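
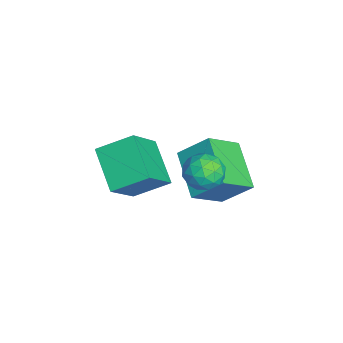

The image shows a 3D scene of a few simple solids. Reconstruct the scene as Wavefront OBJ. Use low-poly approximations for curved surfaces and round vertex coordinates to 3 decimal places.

v -1.427 0.509 0.704
v -1.168 1.68 1.808
v -2.187 1.744 -0.429
v -1.928 2.915 0.675
v 0.528 0.905 -0.175
v 0.787 2.076 0.929
v -0.232 2.14 -1.308
v 0.027 3.311 -0.204
v 1.566 1.969 2.537
v 2.014 1.858 3.254
v 1.666 0.622 2.266
v 2.114 0.511 2.983
v 1.287 0.71 3.024
v 1.225 1.543 3.191
v 2.455 0.937 2.329
v 2.393 1.77 2.496
v 2.563 1.22 3.125
v 1.841 1.08 3.554
v 1.839 1.4 1.966
v 1.117 1.26 2.395
v 1.781 2.032 2.919
v 1.899 0.448 2.601
v 1.413 0.565 2.625
v 1.676 0.5 3.046
v 1.318 1.847 2.883
v 1.581 1.782 3.304
v 1.153 1.107 3.168
v 2.099 0.698 2.216
v 2.362 0.633 2.637
v 2.004 1.98 2.474
v 2.267 1.915 2.895
v 2.527 1.373 2.352
v 2.367 1.592 3.265
v 2.426 0.8 3.105
v 2.626 1.05 2.721
v 2.59 1.54 2.819
v 1.943 1.51 3.517
v 2.001 0.718 3.358
v 1.515 0.835 3.382
v 1.479 1.324 3.48
v 2.265 1.135 3.441
v 1.679 1.762 2.162
v 1.737 0.97 2.003
v 2.201 1.156 2.04
v 2.165 1.645 2.138
v 1.254 1.68 2.415
v 1.313 0.888 2.255
v 1.09 0.94 2.701
v 1.054 1.43 2.799
v 1.415 1.345 2.079
v 2.063 -1.329 1.669
v 0.458 -1.805 2.611
v 2.089 0.053 2.413
v 0.484 -0.423 3.354
v 3.216 -2.177 3.206
v 1.611 -2.653 4.147
v 3.242 -0.795 3.949
v 1.637 -1.271 4.891
f 2 4 1
f 5 2 1
f 1 4 3
f 3 5 1
f 2 8 4
f 6 2 5
f 6 8 2
f 4 8 3
f 7 5 3
f 3 8 7
f 7 6 5
f 8 6 7
f 9 46 25
f 46 20 49
f 25 49 14
f 46 49 25
f 9 25 21
f 25 14 26
f 21 26 10
f 25 26 21
f 9 21 30
f 21 10 31
f 30 31 16
f 21 31 30
f 9 30 42
f 30 16 45
f 42 45 19
f 30 45 42
f 9 42 46
f 42 19 50
f 46 50 20
f 42 50 46
f 10 26 37
f 26 14 40
f 37 40 18
f 26 40 37
f 14 49 27
f 49 20 48
f 27 48 13
f 49 48 27
f 20 50 47
f 50 19 43
f 47 43 11
f 50 43 47
f 19 45 44
f 45 16 32
f 44 32 15
f 45 32 44
f 16 31 36
f 31 10 33
f 36 33 17
f 31 33 36
f 12 38 24
f 38 18 39
f 24 39 13
f 38 39 24
f 12 24 22
f 24 13 23
f 22 23 11
f 24 23 22
f 12 22 29
f 22 11 28
f 29 28 15
f 22 28 29
f 12 29 34
f 29 15 35
f 34 35 17
f 29 35 34
f 12 34 38
f 34 17 41
f 38 41 18
f 34 41 38
f 13 39 27
f 39 18 40
f 27 40 14
f 39 40 27
f 11 23 47
f 23 13 48
f 47 48 20
f 23 48 47
f 15 28 44
f 28 11 43
f 44 43 19
f 28 43 44
f 17 35 36
f 35 15 32
f 36 32 16
f 35 32 36
f 18 41 37
f 41 17 33
f 37 33 10
f 41 33 37
f 52 54 51
f 55 52 51
f 51 54 53
f 53 55 51
f 52 58 54
f 56 52 55
f 56 58 52
f 54 58 53
f 57 55 53
f 53 58 57
f 57 56 55
f 58 56 57



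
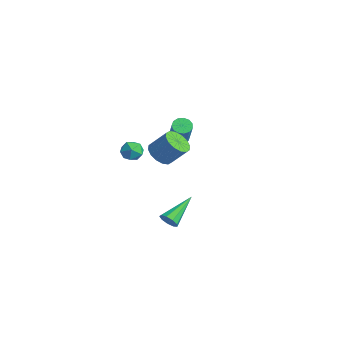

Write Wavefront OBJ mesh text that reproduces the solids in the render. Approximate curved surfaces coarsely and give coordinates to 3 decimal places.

v -2.143 -1.401 -1.349
v -1.711 -1.498 -1.924
v -2.949 -2.102 -1.836
v -2.517 -2.199 -2.411
v -2.334 -2.481 -1.768
v -1.836 -2.047 -1.467
v -2.824 -1.553 -2.293
v -2.326 -1.119 -1.992
v -2.132 -1.592 -2.507
v -1.829 -2.166 -2.182
v -2.831 -1.434 -1.578
v -2.528 -2.008 -1.253
v -3.784 1.698 -2.598
v -3.347 1.569 -2.94
v -2.138 1.174 -1.244
v -2.576 1.302 -0.902
v -3.326 1.884 -2.881
v -2.117 1.489 -1.185
v -3.451 2.14 -2.733
v -2.242 1.745 -1.036
v -3.682 2.255 -2.541
v -2.473 1.86 -0.845
v -3.945 2.194 -2.368
v -2.736 1.799 -0.672
v -4.157 1.975 -2.268
v -2.949 1.579 -0.572
v -4.251 1.668 -2.273
v -3.043 1.272 -0.576
v -4.197 1.37 -2.381
v -2.988 0.975 -0.684
v -4.012 1.176 -2.558
v -2.803 0.781 -0.861
v -3.754 1.148 -2.748
v -2.546 0.753 -1.051
v -3.506 1.295 -2.89
v -2.298 0.899 -1.194
v 3.914 -2.802 -3.324
v 4.253 -2.487 -3.639
v 3.266 -1.178 -2.396
v 3.913 -2.525 -3.811
v 3.573 -2.692 -3.755
v 3.393 -2.911 -3.497
v 3.457 -3.079 -3.159
v 3.734 -3.118 -2.898
v 4.096 -3.008 -2.836
v 4.373 -2.802 -3.003
v 4.435 -2.596 -3.32
v -1.721 -0.443 -2.149
v -0.964 -0.692 -2.417
v -0.343 0.034 -1.34
v -1.099 0.283 -1.071
v -1.04 -0.318 -2.625
v -0.419 0.408 -1.548
v -1.298 0.022 -2.706
v -0.677 0.749 -1.629
v -1.67 0.238 -2.637
v -1.048 0.964 -1.56
v -2.055 0.271 -2.438
v -1.433 0.998 -1.361
v -2.35 0.113 -2.161
v -1.729 0.839 -1.083
v -2.477 -0.194 -1.88
v -1.856 0.532 -0.803
v -2.401 -0.568 -1.672
v -1.78 0.158 -0.595
v -2.143 -0.909 -1.591
v -1.522 -0.182 -0.514
v -1.772 -1.124 -1.66
v -1.15 -0.398 -0.583
v -1.387 -1.158 -1.859
v -0.765 -0.431 -0.782
v -1.091 -0.999 -2.137
v -0.47 -0.273 -1.059
f 1 12 6
f 1 6 2
f 1 2 8
f 1 8 11
f 1 11 12
f 2 6 10
f 6 12 5
f 12 11 3
f 11 8 7
f 8 2 9
f 4 10 5
f 4 5 3
f 4 3 7
f 4 7 9
f 4 9 10
f 5 10 6
f 3 5 12
f 7 3 11
f 9 7 8
f 10 9 2
f 14 13 17
f 14 17 15
f 15 17 18
f 15 18 16
f 17 13 19
f 17 19 18
f 18 19 20
f 18 20 16
f 19 13 21
f 19 21 20
f 20 21 22
f 20 22 16
f 21 13 23
f 21 23 22
f 22 23 24
f 22 24 16
f 23 13 25
f 23 25 24
f 24 25 26
f 24 26 16
f 25 13 27
f 25 27 26
f 26 27 28
f 26 28 16
f 27 13 29
f 27 29 28
f 28 29 30
f 28 30 16
f 29 13 31
f 29 31 30
f 30 31 32
f 30 32 16
f 31 13 33
f 31 33 32
f 32 33 34
f 32 34 16
f 33 13 35
f 33 35 34
f 34 35 36
f 34 36 16
f 35 13 14
f 35 14 36
f 36 14 15
f 36 15 16
f 38 37 40
f 38 40 39
f 40 37 41
f 40 41 39
f 41 37 42
f 41 42 39
f 42 37 43
f 42 43 39
f 43 37 44
f 43 44 39
f 44 37 45
f 44 45 39
f 45 37 46
f 45 46 39
f 46 37 47
f 46 47 39
f 47 37 38
f 47 38 39
f 49 48 52
f 49 52 50
f 50 52 53
f 50 53 51
f 52 48 54
f 52 54 53
f 53 54 55
f 53 55 51
f 54 48 56
f 54 56 55
f 55 56 57
f 55 57 51
f 56 48 58
f 56 58 57
f 57 58 59
f 57 59 51
f 58 48 60
f 58 60 59
f 59 60 61
f 59 61 51
f 60 48 62
f 60 62 61
f 61 62 63
f 61 63 51
f 62 48 64
f 62 64 63
f 63 64 65
f 63 65 51
f 64 48 66
f 64 66 65
f 65 66 67
f 65 67 51
f 66 48 68
f 66 68 67
f 67 68 69
f 67 69 51
f 68 48 70
f 68 70 69
f 69 70 71
f 69 71 51
f 70 48 72
f 70 72 71
f 71 72 73
f 71 73 51
f 72 48 49
f 72 49 73
f 73 49 50
f 73 50 51



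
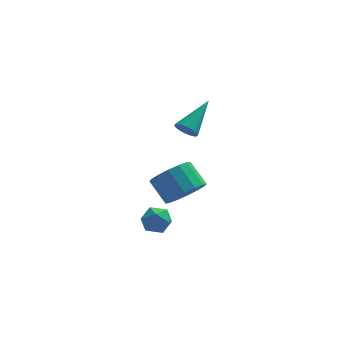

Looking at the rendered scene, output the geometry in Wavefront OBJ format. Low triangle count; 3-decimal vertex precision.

v 0.583 -3.044 -0.08
v 1.195 -3.171 -0.594
v 1.105 -3.909 0.754
v 1.717 -4.036 0.24
v 1.652 -3.326 0.624
v 1.329 -2.792 0.108
v 0.971 -4.288 0.052
v 0.648 -3.754 -0.464
v 1.435 -3.94 -0.513
v 1.855 -3.346 -0.16
v 0.445 -3.734 0.32
v 0.865 -3.14 0.673
v 2.546 -2.347 1.019
v 2.925 -2.955 1.84
v 2.214 -2.101 2.802
v 1.834 -1.493 1.981
v 3.312 -2.551 1.767
v 2.601 -1.697 2.729
v 3.493 -2.092 1.493
v 2.782 -1.238 2.455
v 3.421 -1.702 1.093
v 2.71 -0.847 2.055
v 3.114 -1.484 0.672
v 2.403 -0.63 1.634
v 2.655 -1.498 0.345
v 1.943 -0.643 1.307
v 2.166 -1.739 0.198
v 1.455 -0.885 1.16
v 1.779 -2.143 0.271
v 1.068 -1.289 1.233
v 1.598 -2.602 0.545
v 0.887 -1.748 1.507
v 1.67 -2.993 0.945
v 0.959 -2.138 1.907
v 1.977 -3.21 1.366
v 1.266 -2.356 2.328
v 2.437 -3.197 1.693
v 1.725 -2.342 2.655
v 2.719 2.107 2.535
v 3.11 2.217 2.028
v 3.861 3.533 3.725
v 2.901 2.414 1.992
v 2.656 2.55 2.064
v 2.424 2.599 2.229
v 2.25 2.55 2.455
v 2.169 2.413 2.697
v 2.197 2.216 2.907
v 2.328 1.997 3.043
v 2.537 1.8 3.078
v 2.782 1.664 3.007
v 3.014 1.615 2.841
v 3.188 1.664 2.615
v 3.269 1.801 2.374
v 3.241 1.998 2.164
f 1 12 6
f 1 6 2
f 1 2 8
f 1 8 11
f 1 11 12
f 2 6 10
f 6 12 5
f 12 11 3
f 11 8 7
f 8 2 9
f 4 10 5
f 4 5 3
f 4 3 7
f 4 7 9
f 4 9 10
f 5 10 6
f 3 5 12
f 7 3 11
f 9 7 8
f 10 9 2
f 14 13 17
f 14 17 15
f 15 17 18
f 15 18 16
f 17 13 19
f 17 19 18
f 18 19 20
f 18 20 16
f 19 13 21
f 19 21 20
f 20 21 22
f 20 22 16
f 21 13 23
f 21 23 22
f 22 23 24
f 22 24 16
f 23 13 25
f 23 25 24
f 24 25 26
f 24 26 16
f 25 13 27
f 25 27 26
f 26 27 28
f 26 28 16
f 27 13 29
f 27 29 28
f 28 29 30
f 28 30 16
f 29 13 31
f 29 31 30
f 30 31 32
f 30 32 16
f 31 13 33
f 31 33 32
f 32 33 34
f 32 34 16
f 33 13 35
f 33 35 34
f 34 35 36
f 34 36 16
f 35 13 37
f 35 37 36
f 36 37 38
f 36 38 16
f 37 13 14
f 37 14 38
f 38 14 15
f 38 15 16
f 40 39 42
f 40 42 41
f 42 39 43
f 42 43 41
f 43 39 44
f 43 44 41
f 44 39 45
f 44 45 41
f 45 39 46
f 45 46 41
f 46 39 47
f 46 47 41
f 47 39 48
f 47 48 41
f 48 39 49
f 48 49 41
f 49 39 50
f 49 50 41
f 50 39 51
f 50 51 41
f 51 39 52
f 51 52 41
f 52 39 53
f 52 53 41
f 53 39 54
f 53 54 41
f 54 39 40
f 54 40 41



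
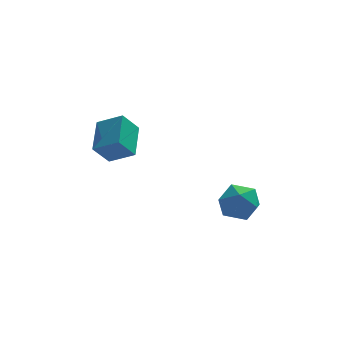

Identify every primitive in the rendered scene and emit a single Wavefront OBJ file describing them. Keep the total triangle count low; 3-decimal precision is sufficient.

v -5.129 -0.015 3.641
v -3.922 -0.564 4.363
v -4.764 1.78 4.394
v -3.556 1.231 5.115
v -4.324 0.289 2.525
v -3.116 -0.26 3.246
v -3.958 2.084 3.277
v -2.751 1.535 3.999
v 2.299 0.805 -0.425
v 2.953 -0.05 -0.928
v 0.867 -0.45 -0.152
v 1.521 -1.305 -0.655
v 1.831 -0.866 0.404
v 2.716 -0.09 0.236
v 1.104 -0.41 -1.316
v 1.989 0.366 -1.484
v 2.214 -0.801 -1.478
v 2.664 -1.083 -0.415
v 1.156 0.583 -0.665
v 1.606 0.301 0.398
f 2 4 1
f 5 2 1
f 1 4 3
f 3 5 1
f 2 8 4
f 6 2 5
f 6 8 2
f 4 8 3
f 7 5 3
f 3 8 7
f 7 6 5
f 8 6 7
f 9 20 14
f 9 14 10
f 9 10 16
f 9 16 19
f 9 19 20
f 10 14 18
f 14 20 13
f 20 19 11
f 19 16 15
f 16 10 17
f 12 18 13
f 12 13 11
f 12 11 15
f 12 15 17
f 12 17 18
f 13 18 14
f 11 13 20
f 15 11 19
f 17 15 16
f 18 17 10



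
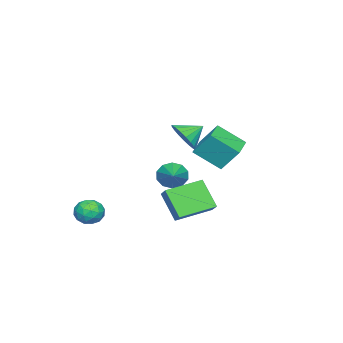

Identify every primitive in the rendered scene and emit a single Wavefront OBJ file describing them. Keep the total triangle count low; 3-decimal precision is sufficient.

v 3.36 -2.346 -0.62
v 3.88 -2.395 -1.332
v 3.92 -3.565 -0.128
v 4.44 -3.614 -0.84
v 4.578 -2.986 -0.234
v 4.232 -2.233 -0.539
v 3.568 -3.727 -0.921
v 3.222 -2.974 -1.226
v 4.008 -3.249 -1.518
v 4.633 -2.791 -1.094
v 3.167 -3.169 -0.366
v 3.792 -2.711 0.058
v 3.571 -2.263 -1.019
v 4.229 -3.697 -0.441
v 4.31 -3.328 -0.085
v 4.616 -3.356 -0.503
v 3.778 -2.168 -0.553
v 4.084 -2.197 -0.972
v 4.494 -2.544 -0.326
v 3.716 -3.763 -0.488
v 4.022 -3.792 -0.907
v 3.184 -2.604 -0.957
v 3.49 -2.632 -1.375
v 3.306 -3.416 -1.134
v 3.952 -2.794 -1.547
v 4.281 -3.511 -1.258
v 3.768 -3.577 -1.306
v 3.565 -3.134 -1.485
v 4.319 -2.525 -1.298
v 4.648 -3.241 -1.009
v 4.729 -2.872 -0.653
v 4.526 -2.429 -0.831
v 4.395 -3.027 -1.407
v 3.152 -2.719 -0.451
v 3.481 -3.435 -0.162
v 3.274 -3.531 -0.629
v 3.071 -3.088 -0.807
v 3.519 -2.449 -0.202
v 3.848 -3.166 0.087
v 4.235 -2.826 0.025
v 4.032 -2.383 -0.154
v 3.405 -2.933 -0.053
v 2.941 1.52 -0.923
v 2.439 0.478 0.634
v 1.387 2.924 -0.485
v 0.885 1.882 1.073
v 3.635 2.098 -0.313
v 3.133 1.056 1.245
v 2.081 3.502 0.126
v 1.579 2.46 1.683
v -1.178 -0.558 0.526
v -0.718 -0.918 -0.158
v 0.558 0.318 1.234
v -0.904 -0.419 -0.32
v -1.194 0.027 -0.158
v -1.479 0.249 0.265
v -1.649 0.163 0.788
v -1.639 -0.198 1.21
v -1.453 -0.697 1.372
v -1.162 -1.143 1.21
v -0.877 -1.365 0.787
v -0.708 -1.279 0.264
v -3.296 -0.878 2.627
v -2.522 -0.096 2.632
v -4.124 -0.062 3.353
v -2.756 0.005 2.253
v -3.084 -0.047 1.937
v -3.448 -0.243 1.742
v -3.786 -0.548 1.699
v -4.039 -0.91 1.816
v -4.164 -1.266 2.074
v -4.139 -1.556 2.428
v -3.968 -1.728 2.815
v -3.681 -1.753 3.171
v -3.327 -1.627 3.432
v -2.968 -1.371 3.554
v -2.666 -1.03 3.516
v -2.473 -0.662 3.324
v -2.422 -0.332 3.011
v -0.08 3.169 2.758
v 0.314 1.723 3.877
v -0.146 4.16 4.063
v 0.249 2.715 5.182
v 1.531 3.485 2.598
v 1.926 2.04 3.717
v 1.466 4.477 3.903
v 1.86 3.031 5.022
f 1 38 17
f 38 12 41
f 17 41 6
f 38 41 17
f 1 17 13
f 17 6 18
f 13 18 2
f 17 18 13
f 1 13 22
f 13 2 23
f 22 23 8
f 13 23 22
f 1 22 34
f 22 8 37
f 34 37 11
f 22 37 34
f 1 34 38
f 34 11 42
f 38 42 12
f 34 42 38
f 2 18 29
f 18 6 32
f 29 32 10
f 18 32 29
f 6 41 19
f 41 12 40
f 19 40 5
f 41 40 19
f 12 42 39
f 42 11 35
f 39 35 3
f 42 35 39
f 11 37 36
f 37 8 24
f 36 24 7
f 37 24 36
f 8 23 28
f 23 2 25
f 28 25 9
f 23 25 28
f 4 30 16
f 30 10 31
f 16 31 5
f 30 31 16
f 4 16 14
f 16 5 15
f 14 15 3
f 16 15 14
f 4 14 21
f 14 3 20
f 21 20 7
f 14 20 21
f 4 21 26
f 21 7 27
f 26 27 9
f 21 27 26
f 4 26 30
f 26 9 33
f 30 33 10
f 26 33 30
f 5 31 19
f 31 10 32
f 19 32 6
f 31 32 19
f 3 15 39
f 15 5 40
f 39 40 12
f 15 40 39
f 7 20 36
f 20 3 35
f 36 35 11
f 20 35 36
f 9 27 28
f 27 7 24
f 28 24 8
f 27 24 28
f 10 33 29
f 33 9 25
f 29 25 2
f 33 25 29
f 44 46 43
f 47 44 43
f 43 46 45
f 45 47 43
f 44 50 46
f 48 44 47
f 48 50 44
f 46 50 45
f 49 47 45
f 45 50 49
f 49 48 47
f 50 48 49
f 52 51 54
f 52 54 53
f 54 51 55
f 54 55 53
f 55 51 56
f 55 56 53
f 56 51 57
f 56 57 53
f 57 51 58
f 57 58 53
f 58 51 59
f 58 59 53
f 59 51 60
f 59 60 53
f 60 51 61
f 60 61 53
f 61 51 62
f 61 62 53
f 62 51 52
f 62 52 53
f 64 63 66
f 64 66 65
f 66 63 67
f 66 67 65
f 67 63 68
f 67 68 65
f 68 63 69
f 68 69 65
f 69 63 70
f 69 70 65
f 70 63 71
f 70 71 65
f 71 63 72
f 71 72 65
f 72 63 73
f 72 73 65
f 73 63 74
f 73 74 65
f 74 63 75
f 74 75 65
f 75 63 76
f 75 76 65
f 76 63 77
f 76 77 65
f 77 63 78
f 77 78 65
f 78 63 79
f 78 79 65
f 79 63 64
f 79 64 65
f 81 83 80
f 84 81 80
f 80 83 82
f 82 84 80
f 81 87 83
f 85 81 84
f 85 87 81
f 83 87 82
f 86 84 82
f 82 87 86
f 86 85 84
f 87 85 86



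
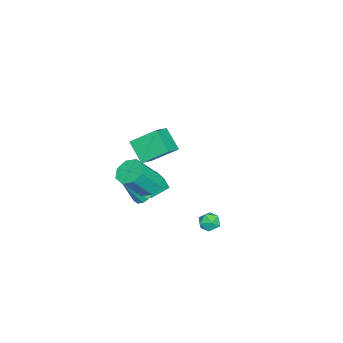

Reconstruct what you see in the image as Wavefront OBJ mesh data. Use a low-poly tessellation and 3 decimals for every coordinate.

v 0.672 -2.019 -2.198
v 1.33 -2.128 -2.831
v 1.488 -2.981 -1.182
v 1.464 -1.747 -2.578
v 1.386 -1.439 -2.223
v 1.116 -1.287 -1.861
v 0.727 -1.33 -1.59
v 0.323 -1.558 -1.481
v 0.013 -1.91 -1.565
v -0.121 -2.29 -1.817
v -0.043 -2.598 -2.172
v 0.227 -2.751 -2.534
v 0.616 -2.707 -2.805
v 1.02 -2.479 -2.914
v 1.687 -1.306 -0.59
v 2.467 -0.798 -0.825
v 3.474 -1.587 0.815
v 2.693 -2.094 1.05
v 2.018 -0.431 -0.373
v 3.025 -1.22 1.267
v 1.375 -0.577 -0.049
v 2.382 -1.365 1.592
v 0.915 -1.149 -0.041
v 1.922 -1.938 1.599
v 0.906 -1.813 -0.355
v 1.913 -2.602 1.285
v 1.355 -2.18 -0.807
v 2.362 -2.969 0.833
v 1.998 -2.035 -1.132
v 3.005 -2.823 0.509
v 2.458 -1.462 -1.139
v 3.465 -2.251 0.501
v 3.046 -1.931 3.91
v 2.658 -0.448 4.982
v 1.789 -1.778 3.244
v 1.402 -0.296 4.316
v 3.738 -0.964 2.824
v 3.351 0.518 3.896
v 2.482 -0.812 2.158
v 2.094 0.671 3.23
v -2.344 -3.13 -4.722
v -2.109 -3.4 -3.746
v -3.307 -2.289 -4.259
v -3.072 -2.559 -3.282
v -1.668 -2.381 -4.678
v -1.433 -2.651 -3.701
v -2.631 -1.54 -4.214
v -2.396 -1.81 -3.238
v 1.976 3.119 -2.993
v 2.444 2.596 -3.215
v 1.256 2.284 -2.545
v 1.724 1.761 -2.767
v 1.913 2.215 -2.22
v 2.358 2.732 -2.497
v 1.342 2.148 -3.263
v 1.787 2.665 -3.54
v 2.052 1.996 -3.382
v 2.405 2.038 -2.738
v 1.295 2.842 -3.022
v 1.648 2.884 -2.378
f 2 1 4
f 2 4 3
f 4 1 5
f 4 5 3
f 5 1 6
f 5 6 3
f 6 1 7
f 6 7 3
f 7 1 8
f 7 8 3
f 8 1 9
f 8 9 3
f 9 1 10
f 9 10 3
f 10 1 11
f 10 11 3
f 11 1 12
f 11 12 3
f 12 1 13
f 12 13 3
f 13 1 14
f 13 14 3
f 14 1 2
f 14 2 3
f 16 15 19
f 16 19 17
f 17 19 20
f 17 20 18
f 19 15 21
f 19 21 20
f 20 21 22
f 20 22 18
f 21 15 23
f 21 23 22
f 22 23 24
f 22 24 18
f 23 15 25
f 23 25 24
f 24 25 26
f 24 26 18
f 25 15 27
f 25 27 26
f 26 27 28
f 26 28 18
f 27 15 29
f 27 29 28
f 28 29 30
f 28 30 18
f 29 15 31
f 29 31 30
f 30 31 32
f 30 32 18
f 31 15 16
f 31 16 32
f 32 16 17
f 32 17 18
f 34 36 33
f 37 34 33
f 33 36 35
f 35 37 33
f 34 40 36
f 38 34 37
f 38 40 34
f 36 40 35
f 39 37 35
f 35 40 39
f 39 38 37
f 40 38 39
f 42 44 41
f 45 42 41
f 41 44 43
f 43 45 41
f 42 48 44
f 46 42 45
f 46 48 42
f 44 48 43
f 47 45 43
f 43 48 47
f 47 46 45
f 48 46 47
f 49 60 54
f 49 54 50
f 49 50 56
f 49 56 59
f 49 59 60
f 50 54 58
f 54 60 53
f 60 59 51
f 59 56 55
f 56 50 57
f 52 58 53
f 52 53 51
f 52 51 55
f 52 55 57
f 52 57 58
f 53 58 54
f 51 53 60
f 55 51 59
f 57 55 56
f 58 57 50



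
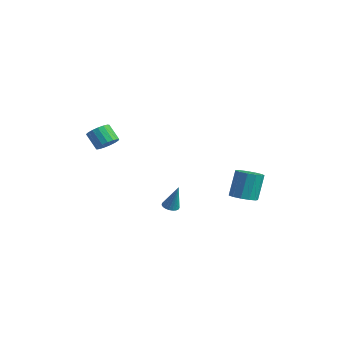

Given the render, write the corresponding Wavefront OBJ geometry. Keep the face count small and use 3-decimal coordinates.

v 0.361 0.393 -4.145
v 0.812 0.555 -4.289
v 0.779 0.607 -2.595
v 0.703 0.732 -4.284
v 0.534 0.85 -4.255
v 0.336 0.889 -4.207
v 0.142 0.843 -4.148
v -0.014 0.719 -4.089
v -0.105 0.538 -4.04
v -0.116 0.333 -4.009
v -0.044 0.138 -4.001
v 0.099 -0.013 -4.019
v 0.286 -0.093 -4.058
v 0.487 -0.089 -4.113
v 0.666 -0.002 -4.173
v 0.792 0.153 -4.228
v 0.844 0.35 -4.269
v 3.54 2.753 -3.069
v 4.335 2.9 -3.022
v 4.115 3.593 -1.464
v 3.32 3.447 -1.511
v 4.147 3.269 -3.213
v 3.928 3.963 -1.655
v 3.767 3.475 -3.358
v 3.547 4.169 -1.8
v 3.314 3.452 -3.412
v 3.094 4.145 -1.853
v 2.933 3.207 -3.356
v 2.713 3.9 -1.798
v 2.745 2.818 -3.21
v 2.525 3.511 -1.651
v 2.809 2.408 -3.019
v 2.589 3.102 -1.46
v 3.105 2.108 -2.844
v 2.885 2.802 -1.285
v 3.539 2.013 -2.74
v 3.32 2.707 -1.182
v 3.974 2.153 -2.741
v 3.754 2.847 -1.183
v 4.27 2.484 -2.846
v 4.051 3.177 -1.288
v -3.464 -0.749 -0.404
v -3.008 -0.437 0.057
v -3.84 -0.419 0.866
v -4.296 -0.731 0.404
v -3.158 -0.171 -0.103
v -3.99 -0.153 0.706
v -3.378 -0.038 -0.332
v -4.21 -0.02 0.477
v -3.618 -0.068 -0.578
v -4.449 -0.049 0.231
v -3.823 -0.253 -0.784
v -4.654 -0.235 0.025
v -3.945 -0.553 -0.903
v -4.776 -0.534 -0.094
v -3.957 -0.897 -0.908
v -4.789 -0.878 -0.099
v -3.857 -1.207 -0.797
v -4.688 -1.189 0.011
v -3.666 -1.413 -0.597
v -4.498 -1.395 0.212
v -3.43 -1.466 -0.352
v -4.261 -1.448 0.457
v -3.201 -1.356 -0.12
v -4.032 -1.337 0.689
v -3.032 -1.106 0.048
v -3.864 -1.088 0.857
v -2.963 -0.774 0.112
v -3.794 -0.756 0.92
f 2 1 4
f 2 4 3
f 4 1 5
f 4 5 3
f 5 1 6
f 5 6 3
f 6 1 7
f 6 7 3
f 7 1 8
f 7 8 3
f 8 1 9
f 8 9 3
f 9 1 10
f 9 10 3
f 10 1 11
f 10 11 3
f 11 1 12
f 11 12 3
f 12 1 13
f 12 13 3
f 13 1 14
f 13 14 3
f 14 1 15
f 14 15 3
f 15 1 16
f 15 16 3
f 16 1 17
f 16 17 3
f 17 1 2
f 17 2 3
f 19 18 22
f 19 22 20
f 20 22 23
f 20 23 21
f 22 18 24
f 22 24 23
f 23 24 25
f 23 25 21
f 24 18 26
f 24 26 25
f 25 26 27
f 25 27 21
f 26 18 28
f 26 28 27
f 27 28 29
f 27 29 21
f 28 18 30
f 28 30 29
f 29 30 31
f 29 31 21
f 30 18 32
f 30 32 31
f 31 32 33
f 31 33 21
f 32 18 34
f 32 34 33
f 33 34 35
f 33 35 21
f 34 18 36
f 34 36 35
f 35 36 37
f 35 37 21
f 36 18 38
f 36 38 37
f 37 38 39
f 37 39 21
f 38 18 40
f 38 40 39
f 39 40 41
f 39 41 21
f 40 18 19
f 40 19 41
f 41 19 20
f 41 20 21
f 43 42 46
f 43 46 44
f 44 46 47
f 44 47 45
f 46 42 48
f 46 48 47
f 47 48 49
f 47 49 45
f 48 42 50
f 48 50 49
f 49 50 51
f 49 51 45
f 50 42 52
f 50 52 51
f 51 52 53
f 51 53 45
f 52 42 54
f 52 54 53
f 53 54 55
f 53 55 45
f 54 42 56
f 54 56 55
f 55 56 57
f 55 57 45
f 56 42 58
f 56 58 57
f 57 58 59
f 57 59 45
f 58 42 60
f 58 60 59
f 59 60 61
f 59 61 45
f 60 42 62
f 60 62 61
f 61 62 63
f 61 63 45
f 62 42 64
f 62 64 63
f 63 64 65
f 63 65 45
f 64 42 66
f 64 66 65
f 65 66 67
f 65 67 45
f 66 42 68
f 66 68 67
f 67 68 69
f 67 69 45
f 68 42 43
f 68 43 69
f 69 43 44
f 69 44 45



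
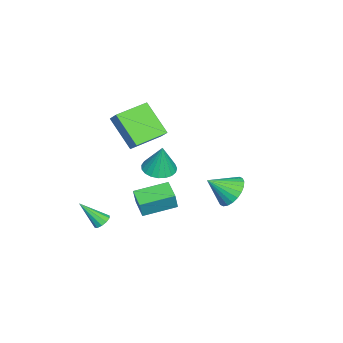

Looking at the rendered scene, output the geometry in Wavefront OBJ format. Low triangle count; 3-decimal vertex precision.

v -3.158 -1.939 -4.27
v -2.25 -1.76 -4.438
v -2.882 -1.681 -2.51
v -2.41 -1.404 -4.465
v -2.699 -1.141 -4.459
v -3.067 -1.015 -4.419
v -3.451 -1.05 -4.354
v -3.784 -1.238 -4.275
v -4.009 -1.547 -4.194
v -4.087 -1.924 -4.127
v -4.004 -2.304 -4.084
v -3.775 -2.62 -4.074
v -3.439 -2.819 -4.097
v -3.054 -2.865 -4.151
v -2.688 -2.752 -4.225
v -2.403 -2.497 -4.306
v -2.248 -2.146 -4.382
v 3.339 3.306 -0.807
v 3.925 3.919 -0.358
v 3.781 2.214 0.107
v 3.611 3.959 -0.158
v 3.255 3.899 -0.057
v 2.912 3.749 -0.07
v 2.634 3.532 -0.196
v 2.464 3.28 -0.414
v 2.426 3.032 -0.692
v 2.528 2.826 -0.988
v 2.753 2.692 -1.256
v 3.068 2.652 -1.456
v 3.423 2.712 -1.556
v 3.766 2.862 -1.543
v 4.044 3.079 -1.418
v 4.215 3.331 -1.199
v 4.252 3.579 -0.921
v 4.151 3.786 -0.626
v 2.879 -3.279 -4.483
v 3.367 -3.148 -4.411
v 3.001 -4.401 -3.237
v 3.188 -2.963 -4.228
v 2.892 -2.9 -4.142
v 2.591 -2.981 -4.186
v 2.4 -3.177 -4.343
v 2.392 -3.411 -4.554
v 2.57 -3.595 -4.737
v 2.867 -3.659 -4.823
v 3.168 -3.577 -4.779
v 3.359 -3.382 -4.622
v -0.331 -2.693 -1.116
v -1.172 -3.975 0.42
v -1.809 -1.484 -0.916
v -2.65 -2.766 0.619
v 0.13 -2.234 -0.479
v -0.711 -3.516 1.056
v -1.348 -1.025 -0.28
v -2.189 -2.307 1.256
v 2.969 -1.519 -2.65
v 3.28 -1.569 -1.648
v 2.115 0.028 -2.307
v 2.426 -0.022 -1.306
v 3.914 -0.938 -2.914
v 4.225 -0.988 -1.913
v 3.06 0.609 -2.572
v 3.371 0.559 -1.57
f 2 1 4
f 2 4 3
f 4 1 5
f 4 5 3
f 5 1 6
f 5 6 3
f 6 1 7
f 6 7 3
f 7 1 8
f 7 8 3
f 8 1 9
f 8 9 3
f 9 1 10
f 9 10 3
f 10 1 11
f 10 11 3
f 11 1 12
f 11 12 3
f 12 1 13
f 12 13 3
f 13 1 14
f 13 14 3
f 14 1 15
f 14 15 3
f 15 1 16
f 15 16 3
f 16 1 17
f 16 17 3
f 17 1 2
f 17 2 3
f 19 18 21
f 19 21 20
f 21 18 22
f 21 22 20
f 22 18 23
f 22 23 20
f 23 18 24
f 23 24 20
f 24 18 25
f 24 25 20
f 25 18 26
f 25 26 20
f 26 18 27
f 26 27 20
f 27 18 28
f 27 28 20
f 28 18 29
f 28 29 20
f 29 18 30
f 29 30 20
f 30 18 31
f 30 31 20
f 31 18 32
f 31 32 20
f 32 18 33
f 32 33 20
f 33 18 34
f 33 34 20
f 34 18 35
f 34 35 20
f 35 18 19
f 35 19 20
f 37 36 39
f 37 39 38
f 39 36 40
f 39 40 38
f 40 36 41
f 40 41 38
f 41 36 42
f 41 42 38
f 42 36 43
f 42 43 38
f 43 36 44
f 43 44 38
f 44 36 45
f 44 45 38
f 45 36 46
f 45 46 38
f 46 36 47
f 46 47 38
f 47 36 37
f 47 37 38
f 49 51 48
f 52 49 48
f 48 51 50
f 50 52 48
f 49 55 51
f 53 49 52
f 53 55 49
f 51 55 50
f 54 52 50
f 50 55 54
f 54 53 52
f 55 53 54
f 57 59 56
f 60 57 56
f 56 59 58
f 58 60 56
f 57 63 59
f 61 57 60
f 61 63 57
f 59 63 58
f 62 60 58
f 58 63 62
f 62 61 60
f 63 61 62



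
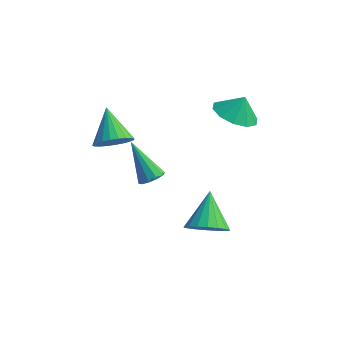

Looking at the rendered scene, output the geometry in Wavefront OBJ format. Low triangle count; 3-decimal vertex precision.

v 2.859 2.403 2.071
v 3.744 2.791 1.612
v 3.181 2.777 3.009
v 3.278 3.26 1.586
v 2.652 3.401 1.745
v 2.105 3.161 2.028
v 1.846 2.632 2.328
v 1.973 2.015 2.53
v 2.439 1.547 2.556
v 3.065 1.405 2.397
v 3.613 1.645 2.114
v 3.872 2.175 1.814
v 3.324 -3.106 -0.347
v 4.279 -2.979 -0.24
v 3.016 -1.694 0.727
v 4.188 -2.736 -0.586
v 3.926 -2.567 -0.883
v 3.544 -2.504 -1.075
v 3.118 -2.56 -1.122
v 2.734 -2.725 -1.016
v 2.466 -2.965 -0.777
v 2.368 -3.233 -0.453
v 2.459 -3.475 -0.108
v 2.722 -3.645 0.19
v 3.103 -3.708 0.381
v 3.529 -3.651 0.429
v 3.913 -3.487 0.322
v 4.181 -3.247 0.084
v -0.469 1.055 -2.379
v -0.101 0.727 -1.971
v -1.651 1.745 -0.761
v 0.054 1.088 -2.012
v 0.009 1.437 -2.193
v -0.218 1.64 -2.445
v -0.541 1.619 -2.673
v -0.836 1.383 -2.788
v -0.992 1.022 -2.747
v -0.947 0.673 -2.566
v -0.72 0.47 -2.313
v -0.397 0.491 -2.086
v -1.379 -1.157 2.188
v -0.759 -1.3 2.826
v -2.121 0.097 3.192
v -0.603 -1.053 2.632
v -0.564 -0.821 2.371
v -0.649 -0.641 2.082
v -0.846 -0.539 1.81
v -1.123 -0.532 1.594
v -1.439 -0.619 1.47
v -1.747 -0.789 1.455
v -1.998 -1.015 1.551
v -2.154 -1.262 1.745
v -2.193 -1.494 2.006
v -2.108 -1.674 2.295
v -1.912 -1.776 2.567
v -1.634 -1.783 2.783
v -1.318 -1.696 2.907
v -1.011 -1.526 2.922
f 2 1 4
f 2 4 3
f 4 1 5
f 4 5 3
f 5 1 6
f 5 6 3
f 6 1 7
f 6 7 3
f 7 1 8
f 7 8 3
f 8 1 9
f 8 9 3
f 9 1 10
f 9 10 3
f 10 1 11
f 10 11 3
f 11 1 12
f 11 12 3
f 12 1 2
f 12 2 3
f 14 13 16
f 14 16 15
f 16 13 17
f 16 17 15
f 17 13 18
f 17 18 15
f 18 13 19
f 18 19 15
f 19 13 20
f 19 20 15
f 20 13 21
f 20 21 15
f 21 13 22
f 21 22 15
f 22 13 23
f 22 23 15
f 23 13 24
f 23 24 15
f 24 13 25
f 24 25 15
f 25 13 26
f 25 26 15
f 26 13 27
f 26 27 15
f 27 13 28
f 27 28 15
f 28 13 14
f 28 14 15
f 30 29 32
f 30 32 31
f 32 29 33
f 32 33 31
f 33 29 34
f 33 34 31
f 34 29 35
f 34 35 31
f 35 29 36
f 35 36 31
f 36 29 37
f 36 37 31
f 37 29 38
f 37 38 31
f 38 29 39
f 38 39 31
f 39 29 40
f 39 40 31
f 40 29 30
f 40 30 31
f 42 41 44
f 42 44 43
f 44 41 45
f 44 45 43
f 45 41 46
f 45 46 43
f 46 41 47
f 46 47 43
f 47 41 48
f 47 48 43
f 48 41 49
f 48 49 43
f 49 41 50
f 49 50 43
f 50 41 51
f 50 51 43
f 51 41 52
f 51 52 43
f 52 41 53
f 52 53 43
f 53 41 54
f 53 54 43
f 54 41 55
f 54 55 43
f 55 41 56
f 55 56 43
f 56 41 57
f 56 57 43
f 57 41 58
f 57 58 43
f 58 41 42
f 58 42 43



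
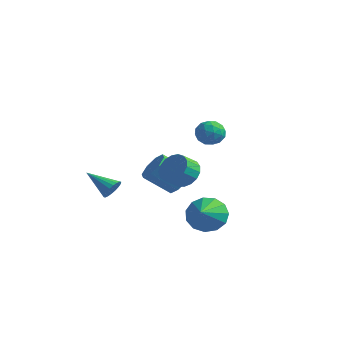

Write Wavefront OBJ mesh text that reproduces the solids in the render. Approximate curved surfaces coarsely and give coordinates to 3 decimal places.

v -3.013 -1.771 -0.627
v -2.654 -2.052 -0.15
v -4.487 -2.169 0.247
v -2.676 -1.773 -0.06
v -2.764 -1.494 -0.082
v -2.902 -1.269 -0.212
v -3.062 -1.144 -0.425
v -3.212 -1.143 -0.677
v -3.323 -1.267 -0.92
v -3.372 -1.49 -1.104
v -3.35 -1.768 -1.195
v -3.261 -2.047 -1.173
v -3.124 -2.272 -1.042
v -2.964 -2.397 -0.83
v -2.814 -2.398 -0.578
v -2.703 -2.275 -0.335
v 2.897 -1.153 -0.76
v 3.854 -0.835 -1.147
v 3.623 -2.387 0.02
v 3.778 -0.545 -0.618
v 3.422 -0.448 -0.134
v 2.9 -0.575 0.151
v 2.376 -0.885 0.147
v 2.019 -1.281 -0.146
v 1.94 -1.636 -0.633
v 2.165 -1.838 -1.162
v 2.623 -1.823 -1.562
v 3.167 -1.595 -1.708
v 3.627 -1.227 -1.554
v 1.103 -0.732 1.375
v 1.486 -1.262 0.742
v 1.36 -2.058 1.332
v 0.977 -1.528 1.965
v 1.822 -1.133 0.987
v 1.696 -1.93 1.578
v 1.994 -0.913 1.322
v 1.867 -1.709 1.912
v 1.961 -0.651 1.668
v 1.834 -1.447 2.259
v 1.732 -0.407 1.947
v 1.605 -1.204 2.538
v 1.359 -0.238 2.095
v 1.232 -1.035 2.686
v 0.927 -0.182 2.078
v 0.8 -0.979 2.669
v 0.536 -0.252 1.9
v 0.409 -1.049 2.491
v 0.275 -0.432 1.601
v 0.148 -1.229 2.192
v 0.203 -0.68 1.251
v 0.077 -1.477 1.841
v 0.338 -0.94 0.929
v 0.211 -1.737 1.519
v 0.648 -1.153 0.709
v 0.522 -1.95 1.299
v 1.063 -1.269 0.641
v 0.936 -2.066 1.232
v 0.505 2.078 2.624
v 1.16 1.659 2.916
v -0.22 1.681 3.684
v 0.435 1.262 3.976
v 0.443 2.093 3.967
v 0.891 2.338 3.312
v 0.049 1.002 3.288
v 0.497 1.247 2.633
v 0.879 0.994 3.326
v 1.122 1.669 3.746
v -0.182 1.671 2.854
v 0.061 2.346 3.274
v 0.896 1.904 2.677
v 0.044 1.436 3.923
v 0.048 1.925 3.918
v 0.434 1.679 4.089
v 0.738 2.303 2.91
v 1.123 2.057 3.081
v 0.702 2.311 3.699
v -0.183 1.283 3.519
v 0.202 1.037 3.69
v 0.506 1.661 2.511
v 0.892 1.415 2.682
v 0.238 1.029 2.901
v 1.116 1.267 3.09
v 0.69 1.033 3.713
v 0.463 0.88 3.308
v 0.726 1.024 2.924
v 1.259 1.663 3.336
v 0.833 1.43 3.959
v 0.837 1.918 3.954
v 1.101 2.062 3.569
v 1.093 1.272 3.578
v 0.107 1.91 2.641
v -0.319 1.677 3.264
v -0.161 1.278 3.031
v 0.103 1.422 2.646
v 0.25 2.307 2.887
v -0.176 2.073 3.51
v 0.214 2.316 3.676
v 0.477 2.46 3.292
v -0.153 2.068 3.022
v -0.377 0.411 0.044
v 0.147 -0.306 -0.156
v -0.798 -1.307 0.957
v -1.323 -0.591 1.156
v 0.391 0.062 0.383
v -0.554 -0.94 1.495
v 0.186 0.634 0.723
v -0.759 -0.368 1.835
v -0.35 1.075 0.665
v -1.295 0.074 1.777
v -0.902 1.127 0.243
v -1.847 0.126 1.356
v -1.146 0.76 -0.295
v -2.091 -0.242 0.817
v -0.941 0.188 -0.635
v -1.886 -0.814 0.477
v -0.405 -0.254 -0.577
v -1.35 -1.255 0.535
f 2 1 4
f 2 4 3
f 4 1 5
f 4 5 3
f 5 1 6
f 5 6 3
f 6 1 7
f 6 7 3
f 7 1 8
f 7 8 3
f 8 1 9
f 8 9 3
f 9 1 10
f 9 10 3
f 10 1 11
f 10 11 3
f 11 1 12
f 11 12 3
f 12 1 13
f 12 13 3
f 13 1 14
f 13 14 3
f 14 1 15
f 14 15 3
f 15 1 16
f 15 16 3
f 16 1 2
f 16 2 3
f 18 17 20
f 18 20 19
f 20 17 21
f 20 21 19
f 21 17 22
f 21 22 19
f 22 17 23
f 22 23 19
f 23 17 24
f 23 24 19
f 24 17 25
f 24 25 19
f 25 17 26
f 25 26 19
f 26 17 27
f 26 27 19
f 27 17 28
f 27 28 19
f 28 17 29
f 28 29 19
f 29 17 18
f 29 18 19
f 31 30 34
f 31 34 32
f 32 34 35
f 32 35 33
f 34 30 36
f 34 36 35
f 35 36 37
f 35 37 33
f 36 30 38
f 36 38 37
f 37 38 39
f 37 39 33
f 38 30 40
f 38 40 39
f 39 40 41
f 39 41 33
f 40 30 42
f 40 42 41
f 41 42 43
f 41 43 33
f 42 30 44
f 42 44 43
f 43 44 45
f 43 45 33
f 44 30 46
f 44 46 45
f 45 46 47
f 45 47 33
f 46 30 48
f 46 48 47
f 47 48 49
f 47 49 33
f 48 30 50
f 48 50 49
f 49 50 51
f 49 51 33
f 50 30 52
f 50 52 51
f 51 52 53
f 51 53 33
f 52 30 54
f 52 54 53
f 53 54 55
f 53 55 33
f 54 30 56
f 54 56 55
f 55 56 57
f 55 57 33
f 56 30 31
f 56 31 57
f 57 31 32
f 57 32 33
f 58 95 74
f 95 69 98
f 74 98 63
f 95 98 74
f 58 74 70
f 74 63 75
f 70 75 59
f 74 75 70
f 58 70 79
f 70 59 80
f 79 80 65
f 70 80 79
f 58 79 91
f 79 65 94
f 91 94 68
f 79 94 91
f 58 91 95
f 91 68 99
f 95 99 69
f 91 99 95
f 59 75 86
f 75 63 89
f 86 89 67
f 75 89 86
f 63 98 76
f 98 69 97
f 76 97 62
f 98 97 76
f 69 99 96
f 99 68 92
f 96 92 60
f 99 92 96
f 68 94 93
f 94 65 81
f 93 81 64
f 94 81 93
f 65 80 85
f 80 59 82
f 85 82 66
f 80 82 85
f 61 87 73
f 87 67 88
f 73 88 62
f 87 88 73
f 61 73 71
f 73 62 72
f 71 72 60
f 73 72 71
f 61 71 78
f 71 60 77
f 78 77 64
f 71 77 78
f 61 78 83
f 78 64 84
f 83 84 66
f 78 84 83
f 61 83 87
f 83 66 90
f 87 90 67
f 83 90 87
f 62 88 76
f 88 67 89
f 76 89 63
f 88 89 76
f 60 72 96
f 72 62 97
f 96 97 69
f 72 97 96
f 64 77 93
f 77 60 92
f 93 92 68
f 77 92 93
f 66 84 85
f 84 64 81
f 85 81 65
f 84 81 85
f 67 90 86
f 90 66 82
f 86 82 59
f 90 82 86
f 101 100 104
f 101 104 102
f 102 104 105
f 102 105 103
f 104 100 106
f 104 106 105
f 105 106 107
f 105 107 103
f 106 100 108
f 106 108 107
f 107 108 109
f 107 109 103
f 108 100 110
f 108 110 109
f 109 110 111
f 109 111 103
f 110 100 112
f 110 112 111
f 111 112 113
f 111 113 103
f 112 100 114
f 112 114 113
f 113 114 115
f 113 115 103
f 114 100 116
f 114 116 115
f 115 116 117
f 115 117 103
f 116 100 101
f 116 101 117
f 117 101 102
f 117 102 103



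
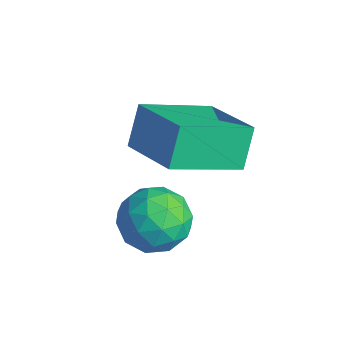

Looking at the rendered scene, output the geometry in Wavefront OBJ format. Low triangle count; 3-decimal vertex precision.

v 0.344 2.168 1.44
v 0.911 2.508 0.763
v 1.569 1.712 2.237
v 2.136 2.052 1.56
v 1.638 2.646 2.103
v 0.881 2.928 1.61
v 1.599 1.292 1.39
v 0.842 1.574 0.897
v 1.687 1.967 0.732
v 1.711 2.804 1.173
v 0.769 1.416 1.827
v 0.793 2.253 2.268
v 0.52 2.378 1.031
v 1.96 1.842 1.969
v 1.667 2.191 2.288
v 2.001 2.391 1.89
v 0.502 2.625 1.529
v 0.836 2.825 1.131
v 1.263 2.906 1.919
v 1.644 1.395 1.869
v 1.978 1.595 1.471
v 0.479 1.829 1.11
v 0.813 2.029 0.712
v 1.217 1.314 1.081
v 1.309 2.26 0.615
v 2.029 1.992 1.084
v 1.713 1.545 0.984
v 1.268 1.711 0.694
v 1.324 2.752 0.874
v 2.044 2.484 1.343
v 1.751 2.833 1.662
v 1.306 2.998 1.373
v 1.779 2.433 0.856
v 0.436 1.736 1.657
v 1.156 1.468 2.126
v 1.174 1.222 1.627
v 0.729 1.387 1.338
v 0.451 2.228 1.916
v 1.171 1.96 2.385
v 1.212 2.509 2.306
v 0.767 2.675 2.016
v 0.701 1.787 2.144
v -1.042 3.185 3.397
v 0.648 3.223 3.987
v -0.756 5.096 2.453
v 0.934 5.134 3.043
v -0.674 2.626 2.377
v 1.016 2.664 2.967
v -0.388 4.537 1.433
v 1.302 4.575 2.023
f 1 38 17
f 38 12 41
f 17 41 6
f 38 41 17
f 1 17 13
f 17 6 18
f 13 18 2
f 17 18 13
f 1 13 22
f 13 2 23
f 22 23 8
f 13 23 22
f 1 22 34
f 22 8 37
f 34 37 11
f 22 37 34
f 1 34 38
f 34 11 42
f 38 42 12
f 34 42 38
f 2 18 29
f 18 6 32
f 29 32 10
f 18 32 29
f 6 41 19
f 41 12 40
f 19 40 5
f 41 40 19
f 12 42 39
f 42 11 35
f 39 35 3
f 42 35 39
f 11 37 36
f 37 8 24
f 36 24 7
f 37 24 36
f 8 23 28
f 23 2 25
f 28 25 9
f 23 25 28
f 4 30 16
f 30 10 31
f 16 31 5
f 30 31 16
f 4 16 14
f 16 5 15
f 14 15 3
f 16 15 14
f 4 14 21
f 14 3 20
f 21 20 7
f 14 20 21
f 4 21 26
f 21 7 27
f 26 27 9
f 21 27 26
f 4 26 30
f 26 9 33
f 30 33 10
f 26 33 30
f 5 31 19
f 31 10 32
f 19 32 6
f 31 32 19
f 3 15 39
f 15 5 40
f 39 40 12
f 15 40 39
f 7 20 36
f 20 3 35
f 36 35 11
f 20 35 36
f 9 27 28
f 27 7 24
f 28 24 8
f 27 24 28
f 10 33 29
f 33 9 25
f 29 25 2
f 33 25 29
f 44 46 43
f 47 44 43
f 43 46 45
f 45 47 43
f 44 50 46
f 48 44 47
f 48 50 44
f 46 50 45
f 49 47 45
f 45 50 49
f 49 48 47
f 50 48 49



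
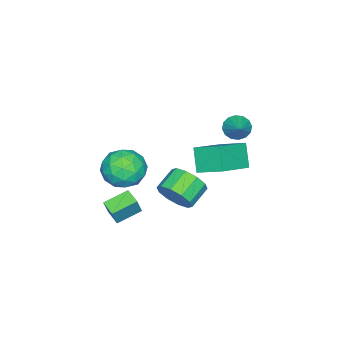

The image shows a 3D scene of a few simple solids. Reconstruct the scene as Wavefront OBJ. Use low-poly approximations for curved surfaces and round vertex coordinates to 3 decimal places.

v 0.665 0.581 4.197
v 0.668 1.889 4.799
v -1.18 0.985 3.326
v -1.177 2.293 3.927
v 1.297 1.087 3.093
v 1.3 2.395 3.694
v -0.548 1.491 2.221
v -0.545 2.799 2.823
v -2.685 1.068 3.544
v -2.393 1.315 2.958
v -1.695 1.732 4.316
v -2.636 1.565 3.054
v -2.893 1.683 3.281
v -3.093 1.635 3.579
v -3.184 1.436 3.868
v -3.142 1.138 4.069
v -2.977 0.821 4.13
v -2.733 0.57 4.034
v -2.477 0.453 3.806
v -2.276 0.501 3.508
v -2.185 0.7 3.22
v -2.228 0.998 3.018
v -0.365 -3.238 -1.791
v 0.123 -3.207 -0.717
v 0.066 -2.503 -2.008
v 0.554 -2.471 -0.934
v 0.686 -3.989 -2.246
v 1.174 -3.957 -1.172
v 1.117 -3.253 -2.463
v 1.605 -3.222 -1.389
v -0.118 -2.946 -0.186
v 0.417 -3.871 0.358
v -1.777 -3.949 -0.258
v -1.242 -4.874 0.286
v -1.448 -3.86 0.891
v -0.423 -3.24 0.936
v -0.937 -4.58 -0.836
v 0.088 -3.96 -0.791
v -0.089 -4.88 -0.044
v -0.405 -4.435 1.024
v -0.955 -3.385 -0.924
v -1.271 -2.94 0.144
v 0.295 -3.321 0.093
v -1.655 -4.499 0.007
v -1.776 -3.904 0.363
v -1.462 -4.447 0.683
v -0.199 -2.95 0.432
v 0.116 -3.493 0.752
v -0.98 -3.487 1.065
v -1.476 -4.327 -0.652
v -1.161 -4.87 -0.332
v 0.102 -3.373 -0.583
v 0.416 -3.916 -0.263
v -0.38 -4.333 -0.965
v 0.312 -4.457 0.176
v -0.663 -5.047 0.134
v -0.484 -4.874 -0.526
v 0.119 -4.51 -0.499
v 0.126 -4.196 0.803
v -0.848 -4.785 0.761
v -0.97 -4.189 1.117
v -0.367 -3.825 1.143
v -0.171 -4.789 0.567
v -0.512 -3.035 -0.661
v -1.486 -3.624 -0.703
v -0.993 -3.995 -1.043
v -0.39 -3.631 -1.017
v -0.697 -2.773 -0.034
v -1.672 -3.363 -0.076
v -1.479 -3.31 0.599
v -0.876 -2.946 0.626
v -1.189 -3.031 -0.467
v 1.152 -0.133 0.764
v 1.556 0.471 1.421
v 0.413 0.637 1.973
v 0.008 0.033 1.316
v 1.376 0.803 0.948
v 0.233 0.969 1.5
v 1.11 0.778 0.404
v -0.033 0.944 0.956
v 0.86 0.404 -0.002
v -0.283 0.571 0.55
v 0.721 -0.174 -0.115
v -0.422 -0.008 0.436
v 0.747 -0.737 0.107
v -0.396 -0.571 0.659
v 0.927 -1.069 0.58
v -0.216 -0.903 1.132
v 1.193 -1.044 1.124
v 0.05 -0.878 1.676
v 1.443 -0.671 1.53
v 0.3 -0.504 2.082
v 1.582 -0.092 1.644
v 0.439 0.074 2.195
f 2 4 1
f 5 2 1
f 1 4 3
f 3 5 1
f 2 8 4
f 6 2 5
f 6 8 2
f 4 8 3
f 7 5 3
f 3 8 7
f 7 6 5
f 8 6 7
f 10 9 12
f 10 12 11
f 12 9 13
f 12 13 11
f 13 9 14
f 13 14 11
f 14 9 15
f 14 15 11
f 15 9 16
f 15 16 11
f 16 9 17
f 16 17 11
f 17 9 18
f 17 18 11
f 18 9 19
f 18 19 11
f 19 9 20
f 19 20 11
f 20 9 21
f 20 21 11
f 21 9 22
f 21 22 11
f 22 9 10
f 22 10 11
f 24 26 23
f 27 24 23
f 23 26 25
f 25 27 23
f 24 30 26
f 28 24 27
f 28 30 24
f 26 30 25
f 29 27 25
f 25 30 29
f 29 28 27
f 30 28 29
f 31 68 47
f 68 42 71
f 47 71 36
f 68 71 47
f 31 47 43
f 47 36 48
f 43 48 32
f 47 48 43
f 31 43 52
f 43 32 53
f 52 53 38
f 43 53 52
f 31 52 64
f 52 38 67
f 64 67 41
f 52 67 64
f 31 64 68
f 64 41 72
f 68 72 42
f 64 72 68
f 32 48 59
f 48 36 62
f 59 62 40
f 48 62 59
f 36 71 49
f 71 42 70
f 49 70 35
f 71 70 49
f 42 72 69
f 72 41 65
f 69 65 33
f 72 65 69
f 41 67 66
f 67 38 54
f 66 54 37
f 67 54 66
f 38 53 58
f 53 32 55
f 58 55 39
f 53 55 58
f 34 60 46
f 60 40 61
f 46 61 35
f 60 61 46
f 34 46 44
f 46 35 45
f 44 45 33
f 46 45 44
f 34 44 51
f 44 33 50
f 51 50 37
f 44 50 51
f 34 51 56
f 51 37 57
f 56 57 39
f 51 57 56
f 34 56 60
f 56 39 63
f 60 63 40
f 56 63 60
f 35 61 49
f 61 40 62
f 49 62 36
f 61 62 49
f 33 45 69
f 45 35 70
f 69 70 42
f 45 70 69
f 37 50 66
f 50 33 65
f 66 65 41
f 50 65 66
f 39 57 58
f 57 37 54
f 58 54 38
f 57 54 58
f 40 63 59
f 63 39 55
f 59 55 32
f 63 55 59
f 74 73 77
f 74 77 75
f 75 77 78
f 75 78 76
f 77 73 79
f 77 79 78
f 78 79 80
f 78 80 76
f 79 73 81
f 79 81 80
f 80 81 82
f 80 82 76
f 81 73 83
f 81 83 82
f 82 83 84
f 82 84 76
f 83 73 85
f 83 85 84
f 84 85 86
f 84 86 76
f 85 73 87
f 85 87 86
f 86 87 88
f 86 88 76
f 87 73 89
f 87 89 88
f 88 89 90
f 88 90 76
f 89 73 91
f 89 91 90
f 90 91 92
f 90 92 76
f 91 73 93
f 91 93 92
f 92 93 94
f 92 94 76
f 93 73 74
f 93 74 94
f 94 74 75
f 94 75 76



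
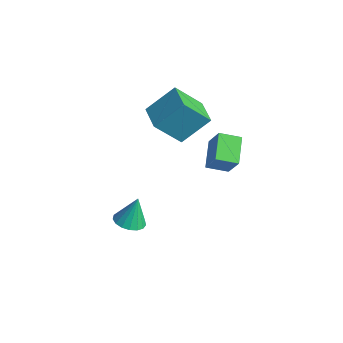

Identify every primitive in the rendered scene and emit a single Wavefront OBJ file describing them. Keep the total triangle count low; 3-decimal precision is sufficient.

v -0.232 -0.929 2.74
v 0.334 0.529 4.065
v 0.407 0.331 1.08
v 0.974 1.789 2.405
v 1.186 -1.549 2.815
v 1.753 -0.091 4.14
v 1.826 -0.289 1.155
v 2.392 1.169 2.48
v 3.259 0.072 -0.081
v 2.23 1.177 0.56
v 3.992 0.98 -0.469
v 2.963 2.085 0.172
v 4.077 0.015 1.328
v 3.048 1.12 1.969
v 4.81 0.923 0.94
v 3.781 2.028 1.581
v 1.331 -3.337 -3.989
v 2.19 -3.521 -3.932
v 1.349 -2.763 -2.411
v 2.181 -3.125 -4.076
v 1.977 -2.778 -4.2
v 1.626 -2.559 -4.276
v 1.206 -2.518 -4.286
v 0.816 -2.665 -4.228
v 0.543 -2.965 -4.116
v 0.451 -3.351 -3.974
v 0.561 -3.734 -3.836
v 0.847 -4.026 -3.734
v 1.244 -4.16 -3.689
v 1.661 -4.105 -3.714
v 2.002 -3.875 -3.802
f 2 4 1
f 5 2 1
f 1 4 3
f 3 5 1
f 2 8 4
f 6 2 5
f 6 8 2
f 4 8 3
f 7 5 3
f 3 8 7
f 7 6 5
f 8 6 7
f 10 12 9
f 13 10 9
f 9 12 11
f 11 13 9
f 10 16 12
f 14 10 13
f 14 16 10
f 12 16 11
f 15 13 11
f 11 16 15
f 15 14 13
f 16 14 15
f 18 17 20
f 18 20 19
f 20 17 21
f 20 21 19
f 21 17 22
f 21 22 19
f 22 17 23
f 22 23 19
f 23 17 24
f 23 24 19
f 24 17 25
f 24 25 19
f 25 17 26
f 25 26 19
f 26 17 27
f 26 27 19
f 27 17 28
f 27 28 19
f 28 17 29
f 28 29 19
f 29 17 30
f 29 30 19
f 30 17 31
f 30 31 19
f 31 17 18
f 31 18 19



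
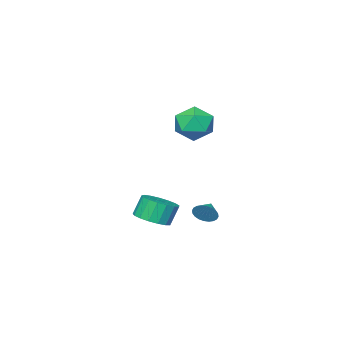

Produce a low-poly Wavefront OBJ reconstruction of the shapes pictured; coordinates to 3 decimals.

v 3.431 -1.395 -4.287
v 4.243 -0.73 -3.994
v 3.701 -0.62 -2.74
v 2.889 -1.285 -3.033
v 3.878 -0.407 -4.18
v 3.337 -0.297 -2.927
v 3.411 -0.31 -4.391
v 2.869 -0.2 -3.137
v 2.948 -0.462 -4.577
v 2.406 -0.352 -3.324
v 2.596 -0.828 -4.698
v 2.054 -0.718 -3.444
v 2.435 -1.323 -4.724
v 1.893 -1.213 -3.47
v 2.502 -1.835 -4.65
v 1.96 -1.725 -3.396
v 2.782 -2.246 -4.493
v 2.24 -2.136 -3.239
v 3.211 -2.463 -4.288
v 2.669 -2.353 -3.035
v 3.69 -2.434 -4.084
v 3.148 -2.324 -2.83
v 4.11 -2.168 -3.926
v 3.568 -2.058 -2.672
v 4.374 -1.724 -3.85
v 3.832 -1.614 -2.597
v 4.422 -1.205 -3.875
v 3.88 -1.095 -2.621
v 1.775 1.029 -3.568
v 2.153 0.784 -2.981
v 0.925 0.571 -3.212
v 2.057 1.039 -2.884
v 1.918 1.292 -2.891
v 1.757 1.504 -3.001
v 1.599 1.645 -3.198
v 1.468 1.692 -3.451
v 1.383 1.638 -3.722
v 1.359 1.491 -3.969
v 1.398 1.274 -4.155
v 1.494 1.02 -4.252
v 1.633 0.767 -4.245
v 1.794 0.554 -4.135
v 1.952 0.413 -3.938
v 2.083 0.366 -3.685
v 2.167 0.421 -3.415
v 2.192 0.567 -3.167
v 1.692 1.529 3.655
v 2.88 1.346 3.92
v 1.8 0.154 2.22
v 2.988 -0.029 2.485
v 2.118 -0.379 3.283
v 2.052 0.471 4.169
v 2.628 1.029 1.971
v 2.562 1.879 2.857
v 3.458 1.037 2.879
v 3.143 0.167 3.69
v 1.537 1.333 2.45
v 1.222 0.463 3.261
f 2 1 5
f 2 5 3
f 3 5 6
f 3 6 4
f 5 1 7
f 5 7 6
f 6 7 8
f 6 8 4
f 7 1 9
f 7 9 8
f 8 9 10
f 8 10 4
f 9 1 11
f 9 11 10
f 10 11 12
f 10 12 4
f 11 1 13
f 11 13 12
f 12 13 14
f 12 14 4
f 13 1 15
f 13 15 14
f 14 15 16
f 14 16 4
f 15 1 17
f 15 17 16
f 16 17 18
f 16 18 4
f 17 1 19
f 17 19 18
f 18 19 20
f 18 20 4
f 19 1 21
f 19 21 20
f 20 21 22
f 20 22 4
f 21 1 23
f 21 23 22
f 22 23 24
f 22 24 4
f 23 1 25
f 23 25 24
f 24 25 26
f 24 26 4
f 25 1 27
f 25 27 26
f 26 27 28
f 26 28 4
f 27 1 2
f 27 2 28
f 28 2 3
f 28 3 4
f 30 29 32
f 30 32 31
f 32 29 33
f 32 33 31
f 33 29 34
f 33 34 31
f 34 29 35
f 34 35 31
f 35 29 36
f 35 36 31
f 36 29 37
f 36 37 31
f 37 29 38
f 37 38 31
f 38 29 39
f 38 39 31
f 39 29 40
f 39 40 31
f 40 29 41
f 40 41 31
f 41 29 42
f 41 42 31
f 42 29 43
f 42 43 31
f 43 29 44
f 43 44 31
f 44 29 45
f 44 45 31
f 45 29 46
f 45 46 31
f 46 29 30
f 46 30 31
f 47 58 52
f 47 52 48
f 47 48 54
f 47 54 57
f 47 57 58
f 48 52 56
f 52 58 51
f 58 57 49
f 57 54 53
f 54 48 55
f 50 56 51
f 50 51 49
f 50 49 53
f 50 53 55
f 50 55 56
f 51 56 52
f 49 51 58
f 53 49 57
f 55 53 54
f 56 55 48



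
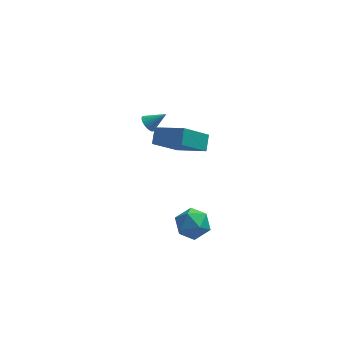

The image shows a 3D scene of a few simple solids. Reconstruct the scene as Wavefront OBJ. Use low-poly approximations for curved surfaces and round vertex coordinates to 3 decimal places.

v 1.188 -1.385 3.833
v 1.358 -0.572 4.459
v 2.533 -0.516 2.339
v 2.703 0.297 2.965
v 2.717 -2.337 4.655
v 2.887 -1.524 5.281
v 4.062 -1.468 3.161
v 4.232 -0.655 3.787
v 3.281 -1.182 -2.316
v 4.045 -1.369 -3.076
v 2.635 -2.811 -2.564
v 3.399 -2.998 -3.324
v 3.685 -2.904 -2.272
v 4.084 -1.897 -2.119
v 2.596 -2.283 -3.521
v 2.995 -1.276 -3.368
v 3.622 -2.049 -3.82
v 4.295 -2.433 -3.049
v 2.385 -1.747 -2.591
v 3.058 -2.131 -1.82
v 1.031 1.547 2.707
v 1.328 1.811 2.298
v 2.029 1.613 3.473
v 1.235 1.984 2.403
v 1.112 2.09 2.554
v 0.976 2.113 2.729
v 0.849 2.051 2.9
v 0.749 1.911 3.042
v 0.692 1.716 3.133
v 0.687 1.495 3.159
v 0.735 1.282 3.116
v 0.827 1.11 3.01
v 0.951 1.003 2.859
v 1.086 0.98 2.684
v 1.214 1.042 2.513
v 1.313 1.182 2.371
v 1.37 1.377 2.281
v 1.375 1.598 2.255
f 2 4 1
f 5 2 1
f 1 4 3
f 3 5 1
f 2 8 4
f 6 2 5
f 6 8 2
f 4 8 3
f 7 5 3
f 3 8 7
f 7 6 5
f 8 6 7
f 9 20 14
f 9 14 10
f 9 10 16
f 9 16 19
f 9 19 20
f 10 14 18
f 14 20 13
f 20 19 11
f 19 16 15
f 16 10 17
f 12 18 13
f 12 13 11
f 12 11 15
f 12 15 17
f 12 17 18
f 13 18 14
f 11 13 20
f 15 11 19
f 17 15 16
f 18 17 10
f 22 21 24
f 22 24 23
f 24 21 25
f 24 25 23
f 25 21 26
f 25 26 23
f 26 21 27
f 26 27 23
f 27 21 28
f 27 28 23
f 28 21 29
f 28 29 23
f 29 21 30
f 29 30 23
f 30 21 31
f 30 31 23
f 31 21 32
f 31 32 23
f 32 21 33
f 32 33 23
f 33 21 34
f 33 34 23
f 34 21 35
f 34 35 23
f 35 21 36
f 35 36 23
f 36 21 37
f 36 37 23
f 37 21 38
f 37 38 23
f 38 21 22
f 38 22 23



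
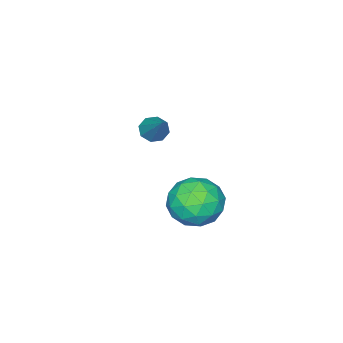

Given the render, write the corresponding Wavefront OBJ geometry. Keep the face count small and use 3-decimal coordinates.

v -0.12 -1.473 -0.843
v 0.291 -1.293 -1.256
v 0.7 -0.347 0.463
v -0.088 -1.022 -1.252
v -0.487 -1.015 -1.009
v -0.67 -1.277 -0.668
v -0.531 -1.653 -0.43
v -0.151 -1.925 -0.434
v 0.247 -1.932 -0.678
v 0.43 -1.67 -1.019
v 2.205 3.382 -1.632
v 2.753 4.169 -1.044
v 3.227 2.091 -0.856
v 3.775 2.878 -0.268
v 2.697 2.653 -0.038
v 2.066 3.451 -0.517
v 3.914 2.809 -1.383
v 3.283 3.607 -1.862
v 3.81 3.815 -0.89
v 3.058 3.718 -0.059
v 2.922 2.542 -1.841
v 2.17 2.445 -1.01
v 2.389 3.889 -1.406
v 3.591 2.371 -0.494
v 2.957 2.239 -0.359
v 3.279 2.701 -0.013
v 1.985 3.467 -1.096
v 2.307 3.93 -0.751
v 2.274 3.038 -0.16
v 3.673 2.33 -1.149
v 3.995 2.793 -0.804
v 2.701 3.559 -1.887
v 3.023 4.021 -1.541
v 3.706 3.222 -1.74
v 3.333 4.143 -0.97
v 3.933 3.384 -0.514
v 4.015 3.344 -1.169
v 3.644 3.813 -1.45
v 2.891 4.087 -0.481
v 3.491 3.327 -0.026
v 2.858 3.195 0.11
v 2.486 3.664 -0.172
v 3.512 3.878 -0.391
v 2.489 2.933 -1.874
v 3.089 2.173 -1.419
v 3.494 2.596 -1.728
v 3.122 3.065 -2.01
v 2.047 2.876 -1.386
v 2.647 2.117 -0.93
v 2.336 2.447 -0.45
v 1.965 2.916 -0.731
v 2.468 2.382 -1.509
f 2 1 4
f 2 4 3
f 4 1 5
f 4 5 3
f 5 1 6
f 5 6 3
f 6 1 7
f 6 7 3
f 7 1 8
f 7 8 3
f 8 1 9
f 8 9 3
f 9 1 10
f 9 10 3
f 10 1 2
f 10 2 3
f 11 48 27
f 48 22 51
f 27 51 16
f 48 51 27
f 11 27 23
f 27 16 28
f 23 28 12
f 27 28 23
f 11 23 32
f 23 12 33
f 32 33 18
f 23 33 32
f 11 32 44
f 32 18 47
f 44 47 21
f 32 47 44
f 11 44 48
f 44 21 52
f 48 52 22
f 44 52 48
f 12 28 39
f 28 16 42
f 39 42 20
f 28 42 39
f 16 51 29
f 51 22 50
f 29 50 15
f 51 50 29
f 22 52 49
f 52 21 45
f 49 45 13
f 52 45 49
f 21 47 46
f 47 18 34
f 46 34 17
f 47 34 46
f 18 33 38
f 33 12 35
f 38 35 19
f 33 35 38
f 14 40 26
f 40 20 41
f 26 41 15
f 40 41 26
f 14 26 24
f 26 15 25
f 24 25 13
f 26 25 24
f 14 24 31
f 24 13 30
f 31 30 17
f 24 30 31
f 14 31 36
f 31 17 37
f 36 37 19
f 31 37 36
f 14 36 40
f 36 19 43
f 40 43 20
f 36 43 40
f 15 41 29
f 41 20 42
f 29 42 16
f 41 42 29
f 13 25 49
f 25 15 50
f 49 50 22
f 25 50 49
f 17 30 46
f 30 13 45
f 46 45 21
f 30 45 46
f 19 37 38
f 37 17 34
f 38 34 18
f 37 34 38
f 20 43 39
f 43 19 35
f 39 35 12
f 43 35 39



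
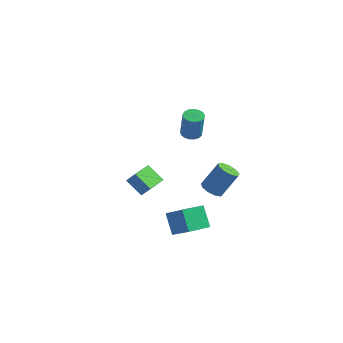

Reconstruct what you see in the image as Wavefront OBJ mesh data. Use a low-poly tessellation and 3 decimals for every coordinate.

v 2.619 2.661 -1.705
v 3.155 2.902 -2.086
v 3.857 3.6 -0.655
v 3.321 3.359 -0.275
v 2.804 3.227 -2.073
v 3.507 3.925 -0.642
v 2.366 3.288 -1.887
v 3.069 3.986 -0.457
v 2.047 3.055 -1.617
v 2.75 3.753 -0.186
v 1.995 2.638 -1.388
v 2.698 3.336 0.043
v 2.235 2.232 -1.307
v 2.938 2.93 0.123
v 2.654 2.026 -1.413
v 3.357 2.724 0.018
v 3.057 2.117 -1.655
v 3.76 2.816 -0.225
v 3.254 2.463 -1.921
v 3.957 3.161 -0.491
v -1.771 2.927 -3.872
v -2.817 3.158 -3.101
v -1.626 4.381 -4.111
v -2.673 4.611 -3.34
v -1.247 2.989 -3.18
v -2.294 3.219 -2.409
v -1.103 4.442 -3.419
v -2.149 4.673 -2.648
v 1.336 2.752 2.605
v 1.705 2.287 2.516
v 1.912 2.143 4.126
v 1.544 2.608 4.215
v 1.88 2.515 2.514
v 2.087 2.371 4.124
v 1.93 2.797 2.532
v 2.138 2.653 4.143
v 1.845 3.068 2.568
v 2.052 2.924 4.178
v 1.643 3.268 2.611
v 1.85 3.124 4.222
v 1.37 3.349 2.654
v 1.578 3.205 4.264
v 1.09 3.293 2.685
v 1.298 3.149 4.295
v 0.867 3.114 2.698
v 1.074 2.97 4.308
v 0.751 2.851 2.689
v 0.958 2.707 4.3
v 0.769 2.566 2.661
v 0.976 2.422 4.272
v 0.917 2.323 2.621
v 1.124 2.179 4.231
v 1.161 2.179 2.576
v 1.368 2.035 4.187
v 1.445 2.166 2.538
v 1.653 2.022 4.149
v 1.135 0.672 -4.581
v 2.314 0.236 -3.559
v 0.443 1.34 -3.496
v 1.622 0.905 -2.474
v 1.858 1.915 -4.886
v 3.037 1.48 -3.864
v 1.166 2.584 -3.801
v 2.345 2.148 -2.779
f 2 1 5
f 2 5 3
f 3 5 6
f 3 6 4
f 5 1 7
f 5 7 6
f 6 7 8
f 6 8 4
f 7 1 9
f 7 9 8
f 8 9 10
f 8 10 4
f 9 1 11
f 9 11 10
f 10 11 12
f 10 12 4
f 11 1 13
f 11 13 12
f 12 13 14
f 12 14 4
f 13 1 15
f 13 15 14
f 14 15 16
f 14 16 4
f 15 1 17
f 15 17 16
f 16 17 18
f 16 18 4
f 17 1 19
f 17 19 18
f 18 19 20
f 18 20 4
f 19 1 2
f 19 2 20
f 20 2 3
f 20 3 4
f 22 24 21
f 25 22 21
f 21 24 23
f 23 25 21
f 22 28 24
f 26 22 25
f 26 28 22
f 24 28 23
f 27 25 23
f 23 28 27
f 27 26 25
f 28 26 27
f 30 29 33
f 30 33 31
f 31 33 34
f 31 34 32
f 33 29 35
f 33 35 34
f 34 35 36
f 34 36 32
f 35 29 37
f 35 37 36
f 36 37 38
f 36 38 32
f 37 29 39
f 37 39 38
f 38 39 40
f 38 40 32
f 39 29 41
f 39 41 40
f 40 41 42
f 40 42 32
f 41 29 43
f 41 43 42
f 42 43 44
f 42 44 32
f 43 29 45
f 43 45 44
f 44 45 46
f 44 46 32
f 45 29 47
f 45 47 46
f 46 47 48
f 46 48 32
f 47 29 49
f 47 49 48
f 48 49 50
f 48 50 32
f 49 29 51
f 49 51 50
f 50 51 52
f 50 52 32
f 51 29 53
f 51 53 52
f 52 53 54
f 52 54 32
f 53 29 55
f 53 55 54
f 54 55 56
f 54 56 32
f 55 29 30
f 55 30 56
f 56 30 31
f 56 31 32
f 58 60 57
f 61 58 57
f 57 60 59
f 59 61 57
f 58 64 60
f 62 58 61
f 62 64 58
f 60 64 59
f 63 61 59
f 59 64 63
f 63 62 61
f 64 62 63



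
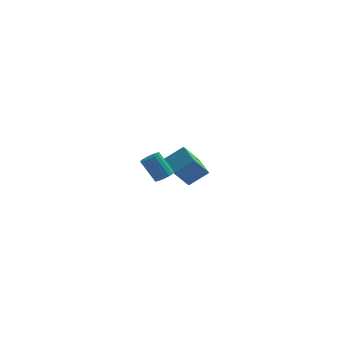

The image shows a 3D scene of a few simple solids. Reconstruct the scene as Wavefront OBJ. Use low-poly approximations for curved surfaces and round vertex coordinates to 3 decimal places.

v -2.199 -3.385 1.167
v -1.723 -3.13 1.377
v -2.484 -2.699 2.583
v -2.961 -2.955 2.373
v -1.833 -2.941 1.239
v -2.595 -2.511 2.446
v -2.016 -2.84 1.088
v -2.778 -2.41 2.294
v -2.236 -2.848 0.952
v -2.997 -2.417 2.158
v -2.448 -2.961 0.859
v -3.209 -2.531 2.065
v -2.611 -3.159 0.826
v -3.372 -2.729 2.033
v -2.692 -3.401 0.862
v -3.454 -2.971 2.068
v -2.676 -3.641 0.957
v -3.437 -3.21 2.163
v -2.565 -3.829 1.094
v -3.327 -3.399 2.301
v -2.382 -3.93 1.246
v -3.144 -3.5 2.452
v -2.163 -3.923 1.382
v -2.924 -3.492 2.588
v -1.951 -3.809 1.475
v -2.712 -3.379 2.681
v -1.788 -3.611 1.507
v -2.549 -3.181 2.714
v -1.706 -3.369 1.472
v -2.468 -2.939 2.678
v -0.907 3.413 -3.631
v -1.768 2.781 -2.245
v -1.466 4.787 -3.353
v -2.328 4.155 -1.966
v 0.228 3.705 -2.794
v -0.634 3.073 -1.407
v -0.332 5.079 -2.515
v -1.193 4.447 -1.129
f 2 1 5
f 2 5 3
f 3 5 6
f 3 6 4
f 5 1 7
f 5 7 6
f 6 7 8
f 6 8 4
f 7 1 9
f 7 9 8
f 8 9 10
f 8 10 4
f 9 1 11
f 9 11 10
f 10 11 12
f 10 12 4
f 11 1 13
f 11 13 12
f 12 13 14
f 12 14 4
f 13 1 15
f 13 15 14
f 14 15 16
f 14 16 4
f 15 1 17
f 15 17 16
f 16 17 18
f 16 18 4
f 17 1 19
f 17 19 18
f 18 19 20
f 18 20 4
f 19 1 21
f 19 21 20
f 20 21 22
f 20 22 4
f 21 1 23
f 21 23 22
f 22 23 24
f 22 24 4
f 23 1 25
f 23 25 24
f 24 25 26
f 24 26 4
f 25 1 27
f 25 27 26
f 26 27 28
f 26 28 4
f 27 1 29
f 27 29 28
f 28 29 30
f 28 30 4
f 29 1 2
f 29 2 30
f 30 2 3
f 30 3 4
f 32 34 31
f 35 32 31
f 31 34 33
f 33 35 31
f 32 38 34
f 36 32 35
f 36 38 32
f 34 38 33
f 37 35 33
f 33 38 37
f 37 36 35
f 38 36 37



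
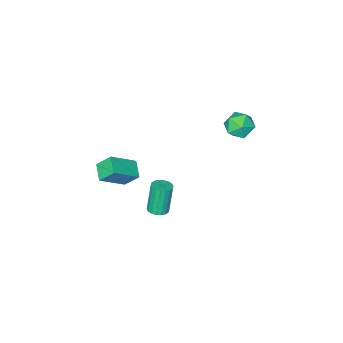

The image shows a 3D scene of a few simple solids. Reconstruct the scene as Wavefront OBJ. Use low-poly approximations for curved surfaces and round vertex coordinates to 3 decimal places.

v 1.608 0.892 -4.478
v 2.216 1.066 -4.327
v 1.78 0.921 -2.411
v 1.172 0.748 -2.562
v 2.077 1.32 -4.339
v 1.642 1.175 -2.423
v 1.846 1.489 -4.379
v 1.411 1.344 -2.463
v 1.568 1.54 -4.438
v 1.132 1.395 -2.522
v 1.297 1.463 -4.505
v 0.862 1.318 -2.59
v 1.088 1.273 -4.567
v 0.653 1.128 -2.652
v 0.982 1.007 -4.611
v 0.546 0.862 -2.696
v 1 0.719 -4.629
v 0.564 0.574 -2.713
v 1.138 0.465 -4.617
v 0.703 0.32 -2.701
v 1.369 0.296 -4.577
v 0.934 0.151 -2.661
v 1.648 0.245 -4.518
v 1.212 0.1 -2.602
v 1.918 0.322 -4.45
v 1.483 0.177 -2.535
v 2.127 0.512 -4.388
v 1.692 0.367 -2.473
v 2.234 0.778 -4.344
v 1.798 0.633 -2.429
v -4.202 2.169 0.209
v -3.348 2.639 0.473
v -3.992 1.101 1.427
v -3.138 1.571 1.691
v -4.028 2.027 1.827
v -4.158 2.687 1.074
v -3.182 1.053 0.826
v -3.312 1.713 0.073
v -2.718 1.949 0.855
v -3.241 2.551 1.473
v -4.099 1.189 0.427
v -4.622 1.791 1.045
v 2.958 0.918 -0.454
v 2.419 -0.027 -0.025
v 4.46 0.554 0.634
v 3.921 -0.391 1.062
v 3.459 0.211 -1.382
v 2.92 -0.734 -0.954
v 4.961 -0.153 -0.295
v 4.422 -1.098 0.134
f 2 1 5
f 2 5 3
f 3 5 6
f 3 6 4
f 5 1 7
f 5 7 6
f 6 7 8
f 6 8 4
f 7 1 9
f 7 9 8
f 8 9 10
f 8 10 4
f 9 1 11
f 9 11 10
f 10 11 12
f 10 12 4
f 11 1 13
f 11 13 12
f 12 13 14
f 12 14 4
f 13 1 15
f 13 15 14
f 14 15 16
f 14 16 4
f 15 1 17
f 15 17 16
f 16 17 18
f 16 18 4
f 17 1 19
f 17 19 18
f 18 19 20
f 18 20 4
f 19 1 21
f 19 21 20
f 20 21 22
f 20 22 4
f 21 1 23
f 21 23 22
f 22 23 24
f 22 24 4
f 23 1 25
f 23 25 24
f 24 25 26
f 24 26 4
f 25 1 27
f 25 27 26
f 26 27 28
f 26 28 4
f 27 1 29
f 27 29 28
f 28 29 30
f 28 30 4
f 29 1 2
f 29 2 30
f 30 2 3
f 30 3 4
f 31 42 36
f 31 36 32
f 31 32 38
f 31 38 41
f 31 41 42
f 32 36 40
f 36 42 35
f 42 41 33
f 41 38 37
f 38 32 39
f 34 40 35
f 34 35 33
f 34 33 37
f 34 37 39
f 34 39 40
f 35 40 36
f 33 35 42
f 37 33 41
f 39 37 38
f 40 39 32
f 44 46 43
f 47 44 43
f 43 46 45
f 45 47 43
f 44 50 46
f 48 44 47
f 48 50 44
f 46 50 45
f 49 47 45
f 45 50 49
f 49 48 47
f 50 48 49



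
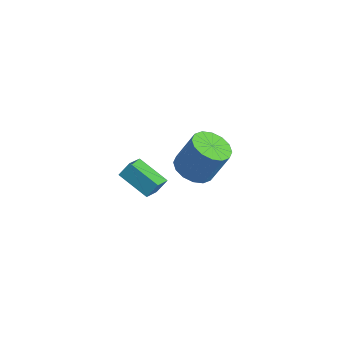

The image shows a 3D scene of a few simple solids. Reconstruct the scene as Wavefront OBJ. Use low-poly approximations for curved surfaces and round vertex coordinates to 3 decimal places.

v -0.539 1.483 -4.861
v 0.062 2.199 -5.317
v 0.621 2.852 -3.555
v 0.019 2.137 -3.099
v -0.416 2.438 -5.254
v 0.143 3.091 -3.492
v -0.927 2.422 -5.086
v -0.368 3.075 -3.324
v -1.335 2.154 -4.857
v -0.776 2.807 -3.096
v -1.529 1.706 -4.629
v -0.97 2.359 -2.868
v -1.458 1.199 -4.464
v -0.899 1.852 -2.702
v -1.141 0.768 -4.405
v -0.582 1.421 -2.643
v -0.663 0.529 -4.468
v -0.104 1.182 -2.706
v -0.152 0.545 -4.636
v 0.407 1.198 -2.874
v 0.256 0.813 -4.864
v 0.815 1.466 -3.103
v 0.45 1.261 -5.092
v 1.009 1.914 -3.331
v 0.379 1.768 -5.258
v 0.938 2.421 -3.496
v 1.581 -4.445 0.094
v 1.732 -3.952 0.731
v 1.131 -3.558 -0.485
v 1.283 -3.066 0.153
v 3.077 -4.094 -0.533
v 3.229 -3.602 0.105
v 2.628 -3.208 -1.111
v 2.779 -2.715 -0.474
f 2 1 5
f 2 5 3
f 3 5 6
f 3 6 4
f 5 1 7
f 5 7 6
f 6 7 8
f 6 8 4
f 7 1 9
f 7 9 8
f 8 9 10
f 8 10 4
f 9 1 11
f 9 11 10
f 10 11 12
f 10 12 4
f 11 1 13
f 11 13 12
f 12 13 14
f 12 14 4
f 13 1 15
f 13 15 14
f 14 15 16
f 14 16 4
f 15 1 17
f 15 17 16
f 16 17 18
f 16 18 4
f 17 1 19
f 17 19 18
f 18 19 20
f 18 20 4
f 19 1 21
f 19 21 20
f 20 21 22
f 20 22 4
f 21 1 23
f 21 23 22
f 22 23 24
f 22 24 4
f 23 1 25
f 23 25 24
f 24 25 26
f 24 26 4
f 25 1 2
f 25 2 26
f 26 2 3
f 26 3 4
f 28 30 27
f 31 28 27
f 27 30 29
f 29 31 27
f 28 34 30
f 32 28 31
f 32 34 28
f 30 34 29
f 33 31 29
f 29 34 33
f 33 32 31
f 34 32 33



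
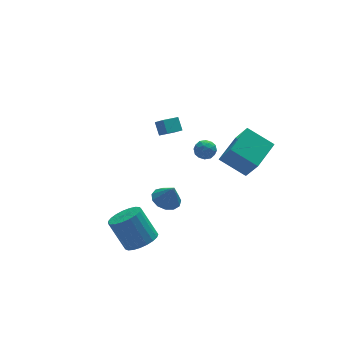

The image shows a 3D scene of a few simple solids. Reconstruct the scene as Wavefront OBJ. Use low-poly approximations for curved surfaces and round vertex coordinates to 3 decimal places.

v -2.804 -2.643 -4.406
v -1.972 -2.052 -4.402
v -2.625 -1.146 -2.73
v -3.456 -1.737 -2.734
v -2.243 -1.822 -4.632
v -2.896 -0.915 -2.961
v -2.611 -1.733 -4.824
v -3.264 -0.827 -3.153
v -3.012 -1.802 -4.943
v -3.665 -0.896 -3.272
v -3.378 -2.016 -4.97
v -4.03 -1.11 -3.298
v -3.643 -2.339 -4.898
v -4.296 -1.433 -3.227
v -3.764 -2.714 -4.742
v -4.417 -1.808 -3.071
v -3.719 -3.077 -4.527
v -4.371 -2.171 -2.856
v -3.515 -3.365 -4.292
v -4.168 -2.459 -2.621
v -3.189 -3.528 -4.076
v -3.841 -2.622 -2.405
v -2.795 -3.538 -3.917
v -3.448 -2.632 -2.246
v -2.404 -3.394 -3.843
v -3.056 -2.487 -2.171
v -2.081 -3.119 -3.865
v -2.734 -2.213 -2.194
v -1.884 -2.762 -3.982
v -2.536 -1.856 -2.311
v -1.845 -2.385 -4.171
v -2.498 -1.479 -2.5
v 1.929 -1.877 0.632
v 2.24 -2.777 2.1
v 3.385 -0.643 1.08
v 3.696 -1.544 2.548
v 3.104 -2.936 -0.268
v 3.415 -3.837 1.2
v 4.56 -1.703 0.18
v 4.871 -2.603 1.648
v -0.111 2.04 0.193
v 0.172 1.497 0.724
v -0.134 2.676 0.857
v 0.149 2.133 1.387
v 0.891 2.327 -0.047
v 1.174 1.784 0.483
v 0.868 2.963 0.616
v 1.151 2.42 1.147
v 3.43 3.85 -3.872
v 3.911 3.562 -3.428
v 2.589 3.618 -3.112
v 3.07 3.33 -2.668
v 3.072 4.035 -2.787
v 3.591 4.178 -3.257
v 2.909 3.002 -3.283
v 3.428 3.145 -3.753
v 3.589 3.037 -3.064
v 3.689 3.675 -2.758
v 2.811 3.505 -3.782
v 2.911 4.143 -3.476
v 3.744 3.726 -3.717
v 2.756 3.454 -2.823
v 2.757 3.868 -2.893
v 3.04 3.698 -2.633
v 3.556 4.089 -3.616
v 3.839 3.919 -3.355
v 3.346 4.197 -2.979
v 2.661 3.261 -3.185
v 2.944 3.091 -2.924
v 3.46 3.482 -3.907
v 3.743 3.312 -3.647
v 3.154 2.983 -3.561
v 3.837 3.248 -3.242
v 3.343 3.112 -2.795
v 3.248 2.919 -3.157
v 3.554 3.004 -3.433
v 3.897 3.624 -3.062
v 3.403 3.487 -2.615
v 3.404 3.901 -2.685
v 3.709 3.986 -2.962
v 3.707 3.315 -2.848
v 3.097 3.693 -3.925
v 2.603 3.556 -3.478
v 2.791 3.194 -3.578
v 3.096 3.279 -3.855
v 3.157 4.068 -3.745
v 2.663 3.932 -3.298
v 2.946 4.176 -3.107
v 3.252 4.261 -3.383
v 2.793 3.865 -3.692
v -0.474 -0.12 -3.563
v 0.1 -0.693 -3.904
v -0.146 -0.52 -2.337
v 0.349 -0.271 -3.833
v 0.338 0.199 -3.676
v 0.068 0.568 -3.484
v -0.373 0.719 -3.316
v -0.847 0.603 -3.227
v -1.203 0.257 -3.244
v -1.327 -0.208 -3.363
v -1.18 -0.645 -3.545
v -0.81 -0.916 -3.732
v -0.333 -0.934 -3.866
f 2 1 5
f 2 5 3
f 3 5 6
f 3 6 4
f 5 1 7
f 5 7 6
f 6 7 8
f 6 8 4
f 7 1 9
f 7 9 8
f 8 9 10
f 8 10 4
f 9 1 11
f 9 11 10
f 10 11 12
f 10 12 4
f 11 1 13
f 11 13 12
f 12 13 14
f 12 14 4
f 13 1 15
f 13 15 14
f 14 15 16
f 14 16 4
f 15 1 17
f 15 17 16
f 16 17 18
f 16 18 4
f 17 1 19
f 17 19 18
f 18 19 20
f 18 20 4
f 19 1 21
f 19 21 20
f 20 21 22
f 20 22 4
f 21 1 23
f 21 23 22
f 22 23 24
f 22 24 4
f 23 1 25
f 23 25 24
f 24 25 26
f 24 26 4
f 25 1 27
f 25 27 26
f 26 27 28
f 26 28 4
f 27 1 29
f 27 29 28
f 28 29 30
f 28 30 4
f 29 1 31
f 29 31 30
f 30 31 32
f 30 32 4
f 31 1 2
f 31 2 32
f 32 2 3
f 32 3 4
f 34 36 33
f 37 34 33
f 33 36 35
f 35 37 33
f 34 40 36
f 38 34 37
f 38 40 34
f 36 40 35
f 39 37 35
f 35 40 39
f 39 38 37
f 40 38 39
f 42 44 41
f 45 42 41
f 41 44 43
f 43 45 41
f 42 48 44
f 46 42 45
f 46 48 42
f 44 48 43
f 47 45 43
f 43 48 47
f 47 46 45
f 48 46 47
f 49 86 65
f 86 60 89
f 65 89 54
f 86 89 65
f 49 65 61
f 65 54 66
f 61 66 50
f 65 66 61
f 49 61 70
f 61 50 71
f 70 71 56
f 61 71 70
f 49 70 82
f 70 56 85
f 82 85 59
f 70 85 82
f 49 82 86
f 82 59 90
f 86 90 60
f 82 90 86
f 50 66 77
f 66 54 80
f 77 80 58
f 66 80 77
f 54 89 67
f 89 60 88
f 67 88 53
f 89 88 67
f 60 90 87
f 90 59 83
f 87 83 51
f 90 83 87
f 59 85 84
f 85 56 72
f 84 72 55
f 85 72 84
f 56 71 76
f 71 50 73
f 76 73 57
f 71 73 76
f 52 78 64
f 78 58 79
f 64 79 53
f 78 79 64
f 52 64 62
f 64 53 63
f 62 63 51
f 64 63 62
f 52 62 69
f 62 51 68
f 69 68 55
f 62 68 69
f 52 69 74
f 69 55 75
f 74 75 57
f 69 75 74
f 52 74 78
f 74 57 81
f 78 81 58
f 74 81 78
f 53 79 67
f 79 58 80
f 67 80 54
f 79 80 67
f 51 63 87
f 63 53 88
f 87 88 60
f 63 88 87
f 55 68 84
f 68 51 83
f 84 83 59
f 68 83 84
f 57 75 76
f 75 55 72
f 76 72 56
f 75 72 76
f 58 81 77
f 81 57 73
f 77 73 50
f 81 73 77
f 92 91 94
f 92 94 93
f 94 91 95
f 94 95 93
f 95 91 96
f 95 96 93
f 96 91 97
f 96 97 93
f 97 91 98
f 97 98 93
f 98 91 99
f 98 99 93
f 99 91 100
f 99 100 93
f 100 91 101
f 100 101 93
f 101 91 102
f 101 102 93
f 102 91 103
f 102 103 93
f 103 91 92
f 103 92 93

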